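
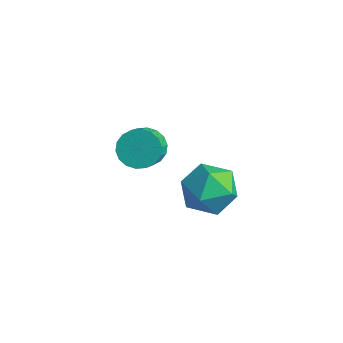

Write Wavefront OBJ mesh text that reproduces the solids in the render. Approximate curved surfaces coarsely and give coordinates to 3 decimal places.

v -3.86 0.115 0.01
v -3.246 -0.028 -0.604
v -2.646 -0.799 0.176
v -3.26 -0.655 0.79
v -3.104 0.28 -0.409
v -2.504 -0.491 0.371
v -3.111 0.556 -0.131
v -2.511 -0.215 0.649
v -3.267 0.744 0.175
v -2.667 -0.026 0.955
v -3.54 0.808 0.448
v -2.94 0.038 1.228
v -3.877 0.735 0.635
v -3.277 -0.036 1.415
v -4.21 0.539 0.697
v -3.61 -0.232 1.478
v -4.474 0.259 0.624
v -3.874 -0.512 1.404
v -4.616 -0.049 0.429
v -4.016 -0.82 1.209
v -4.609 -0.325 0.151
v -4.009 -1.096 0.931
v -4.453 -0.514 -0.155
v -3.853 -1.284 0.625
v -4.18 -0.578 -0.428
v -3.58 -1.348 0.352
v -3.843 -0.504 -0.615
v -3.243 -1.275 0.165
v -3.51 -0.308 -0.678
v -2.91 -1.079 0.103
v -0.058 0.486 0.71
v 1.114 0.373 0.551
v -0.114 -1.253 1.529
v 1.058 -1.366 1.37
v 0.638 -0.577 2.153
v 0.672 0.497 1.647
v 0.328 -1.377 0.433
v 0.362 -0.303 -0.073
v 1.352 -0.778 0.38
v 1.544 -0.284 1.443
v -0.544 -0.596 0.637
v -0.352 -0.102 1.7
f 2 1 5
f 2 5 3
f 3 5 6
f 3 6 4
f 5 1 7
f 5 7 6
f 6 7 8
f 6 8 4
f 7 1 9
f 7 9 8
f 8 9 10
f 8 10 4
f 9 1 11
f 9 11 10
f 10 11 12
f 10 12 4
f 11 1 13
f 11 13 12
f 12 13 14
f 12 14 4
f 13 1 15
f 13 15 14
f 14 15 16
f 14 16 4
f 15 1 17
f 15 17 16
f 16 17 18
f 16 18 4
f 17 1 19
f 17 19 18
f 18 19 20
f 18 20 4
f 19 1 21
f 19 21 20
f 20 21 22
f 20 22 4
f 21 1 23
f 21 23 22
f 22 23 24
f 22 24 4
f 23 1 25
f 23 25 24
f 24 25 26
f 24 26 4
f 25 1 27
f 25 27 26
f 26 27 28
f 26 28 4
f 27 1 29
f 27 29 28
f 28 29 30
f 28 30 4
f 29 1 2
f 29 2 30
f 30 2 3
f 30 3 4
f 31 42 36
f 31 36 32
f 31 32 38
f 31 38 41
f 31 41 42
f 32 36 40
f 36 42 35
f 42 41 33
f 41 38 37
f 38 32 39
f 34 40 35
f 34 35 33
f 34 33 37
f 34 37 39
f 34 39 40
f 35 40 36
f 33 35 42
f 37 33 41
f 39 37 38
f 40 39 32



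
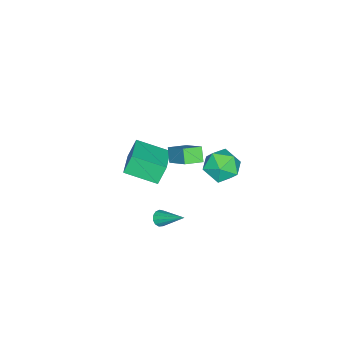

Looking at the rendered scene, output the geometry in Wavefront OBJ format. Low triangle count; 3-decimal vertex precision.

v 2.151 0.211 3.488
v 2.914 1.479 4.679
v 1.362 0.909 3.251
v 2.124 2.177 4.442
v 2.676 0.563 2.778
v 3.438 1.831 3.969
v 1.886 1.261 2.541
v 2.649 2.529 3.732
v -2.2 1.614 -0.12
v -1.455 2.473 0.258
v -1.005 1.227 -1.598
v -0.26 2.086 -1.22
v -0.392 1.082 -0.578
v -1.131 1.322 0.335
v -1.329 2.378 -1.675
v -2.068 2.618 -0.762
v -0.916 2.945 -0.703
v -0.337 2.144 -0.025
v -2.123 1.556 -1.315
v -1.544 0.755 -0.637
v 0.568 -3.048 -0.335
v 0.092 -2.747 0.87
v 0.079 -1.2 -0.989
v -0.397 -0.9 0.216
v 2.417 -2.36 0.224
v 1.941 -2.06 1.429
v 1.928 -0.513 -0.43
v 1.452 -0.212 0.775
v 1.597 -0.545 -4.06
v 1.802 -0.276 -4.481
v 1.923 1.085 -2.86
v 1.503 -0.217 -4.479
v 1.234 -0.263 -4.344
v 1.081 -0.398 -4.119
v 1.091 -0.58 -3.875
v 1.262 -0.75 -3.69
v 1.539 -0.856 -3.622
v 1.835 -0.862 -3.694
v 2.055 -0.768 -3.881
v 2.13 -0.603 -4.126
v 2.035 -0.419 -4.349
f 2 4 1
f 5 2 1
f 1 4 3
f 3 5 1
f 2 8 4
f 6 2 5
f 6 8 2
f 4 8 3
f 7 5 3
f 3 8 7
f 7 6 5
f 8 6 7
f 9 20 14
f 9 14 10
f 9 10 16
f 9 16 19
f 9 19 20
f 10 14 18
f 14 20 13
f 20 19 11
f 19 16 15
f 16 10 17
f 12 18 13
f 12 13 11
f 12 11 15
f 12 15 17
f 12 17 18
f 13 18 14
f 11 13 20
f 15 11 19
f 17 15 16
f 18 17 10
f 22 24 21
f 25 22 21
f 21 24 23
f 23 25 21
f 22 28 24
f 26 22 25
f 26 28 22
f 24 28 23
f 27 25 23
f 23 28 27
f 27 26 25
f 28 26 27
f 30 29 32
f 30 32 31
f 32 29 33
f 32 33 31
f 33 29 34
f 33 34 31
f 34 29 35
f 34 35 31
f 35 29 36
f 35 36 31
f 36 29 37
f 36 37 31
f 37 29 38
f 37 38 31
f 38 29 39
f 38 39 31
f 39 29 40
f 39 40 31
f 40 29 41
f 40 41 31
f 41 29 30
f 41 30 31



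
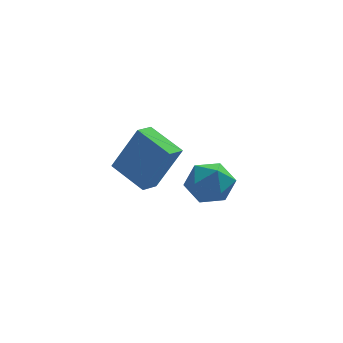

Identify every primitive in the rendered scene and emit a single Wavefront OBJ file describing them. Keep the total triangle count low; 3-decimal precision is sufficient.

v -3.248 -2.497 0.49
v -2.276 -2.588 2.438
v -2.701 -1.895 0.244
v -1.728 -1.986 2.193
v -2.192 -3.694 -0.093
v -1.219 -3.785 1.856
v -1.644 -3.092 -0.338
v -0.672 -3.183 1.61
v 0.535 1.784 -3.046
v 1.327 1.442 -2.341
v 0.353 0.098 -3.659
v 1.145 -0.244 -2.954
v 0.156 0.089 -2.562
v 0.269 1.131 -2.183
v 1.411 0.409 -3.817
v 1.524 1.451 -3.438
v 1.869 0.592 -2.817
v 1.093 0.394 -2.042
v 0.587 1.146 -3.958
v -0.189 0.948 -3.183
f 2 4 1
f 5 2 1
f 1 4 3
f 3 5 1
f 2 8 4
f 6 2 5
f 6 8 2
f 4 8 3
f 7 5 3
f 3 8 7
f 7 6 5
f 8 6 7
f 9 20 14
f 9 14 10
f 9 10 16
f 9 16 19
f 9 19 20
f 10 14 18
f 14 20 13
f 20 19 11
f 19 16 15
f 16 10 17
f 12 18 13
f 12 13 11
f 12 11 15
f 12 15 17
f 12 17 18
f 13 18 14
f 11 13 20
f 15 11 19
f 17 15 16
f 18 17 10



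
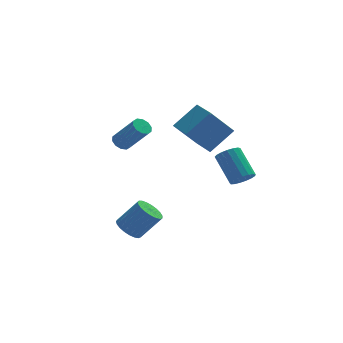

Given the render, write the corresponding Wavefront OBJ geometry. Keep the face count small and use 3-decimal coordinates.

v -3.414 2.392 1.251
v -2.895 2.583 1.017
v -1.908 1.759 2.535
v -2.426 1.568 2.769
v -3.023 2.848 1.244
v -2.035 2.023 2.762
v -3.3 2.938 1.473
v -2.312 2.113 2.991
v -3.621 2.82 1.618
v -2.633 1.995 3.136
v -3.862 2.538 1.622
v -2.874 1.714 3.14
v -3.932 2.201 1.485
v -2.945 1.377 3.003
v -3.805 1.937 1.258
v -2.817 1.112 2.776
v -3.528 1.847 1.029
v -2.54 1.022 2.547
v -3.207 1.965 0.884
v -2.219 1.14 2.402
v -2.966 2.246 0.88
v -1.978 1.422 2.398
v 0.02 2.098 1.629
v 1.424 2.565 2.868
v -0.403 3.618 1.535
v 1.001 4.085 2.774
v 1.379 2.375 -0.014
v 2.783 2.842 1.225
v 0.956 3.895 -0.108
v 2.36 4.362 1.131
v 1.77 -3.627 1.229
v 2.066 -3.131 0.815
v 1.566 -1.797 2.058
v 1.27 -2.293 2.471
v 1.745 -3.148 0.705
v 1.245 -1.815 1.948
v 1.43 -3.275 0.714
v 0.93 -1.941 1.957
v 1.192 -3.482 0.841
v 0.693 -2.149 2.084
v 1.087 -3.723 1.057
v 0.588 -2.389 2.3
v 1.139 -3.941 1.312
v 0.639 -2.608 2.555
v 1.335 -4.088 1.548
v 0.835 -2.754 2.791
v 1.63 -4.129 1.711
v 1.131 -2.795 2.954
v 1.958 -4.054 1.763
v 1.458 -2.721 3.006
v 2.242 -3.882 1.693
v 1.743 -2.549 2.936
v 2.418 -3.652 1.516
v 1.919 -2.318 2.759
v 2.446 -3.415 1.273
v 1.947 -2.082 2.516
v 2.319 -3.227 1.021
v 1.819 -1.894 2.264
v -4.05 -3.49 -1.824
v -3.474 -3.17 -2.294
v -2.373 -3.23 -0.987
v -2.95 -3.55 -0.516
v -3.617 -2.895 -2.162
v -2.516 -2.955 -0.854
v -3.834 -2.724 -1.971
v -2.734 -2.783 -0.663
v -4.089 -2.684 -1.754
v -2.989 -2.744 -0.447
v -4.338 -2.784 -1.55
v -3.237 -2.844 -0.242
v -4.536 -3.006 -1.393
v -3.436 -3.066 -0.085
v -4.651 -3.312 -1.31
v -3.55 -3.372 -0.003
v -4.662 -3.649 -1.316
v -3.561 -3.708 -0.009
v -4.567 -3.958 -1.41
v -3.466 -4.017 -0.103
v -4.382 -4.186 -1.576
v -3.282 -4.246 -0.268
v -4.141 -4.294 -1.784
v -3.04 -4.354 -0.477
v -3.883 -4.263 -1.999
v -2.783 -4.323 -0.692
v -3.655 -4.099 -2.184
v -2.554 -4.158 -0.877
v -3.495 -3.829 -2.307
v -2.394 -3.888 -0.999
v -3.431 -3.5 -2.346
v -2.33 -3.56 -1.038
f 2 1 5
f 2 5 3
f 3 5 6
f 3 6 4
f 5 1 7
f 5 7 6
f 6 7 8
f 6 8 4
f 7 1 9
f 7 9 8
f 8 9 10
f 8 10 4
f 9 1 11
f 9 11 10
f 10 11 12
f 10 12 4
f 11 1 13
f 11 13 12
f 12 13 14
f 12 14 4
f 13 1 15
f 13 15 14
f 14 15 16
f 14 16 4
f 15 1 17
f 15 17 16
f 16 17 18
f 16 18 4
f 17 1 19
f 17 19 18
f 18 19 20
f 18 20 4
f 19 1 21
f 19 21 20
f 20 21 22
f 20 22 4
f 21 1 2
f 21 2 22
f 22 2 3
f 22 3 4
f 24 26 23
f 27 24 23
f 23 26 25
f 25 27 23
f 24 30 26
f 28 24 27
f 28 30 24
f 26 30 25
f 29 27 25
f 25 30 29
f 29 28 27
f 30 28 29
f 32 31 35
f 32 35 33
f 33 35 36
f 33 36 34
f 35 31 37
f 35 37 36
f 36 37 38
f 36 38 34
f 37 31 39
f 37 39 38
f 38 39 40
f 38 40 34
f 39 31 41
f 39 41 40
f 40 41 42
f 40 42 34
f 41 31 43
f 41 43 42
f 42 43 44
f 42 44 34
f 43 31 45
f 43 45 44
f 44 45 46
f 44 46 34
f 45 31 47
f 45 47 46
f 46 47 48
f 46 48 34
f 47 31 49
f 47 49 48
f 48 49 50
f 48 50 34
f 49 31 51
f 49 51 50
f 50 51 52
f 50 52 34
f 51 31 53
f 51 53 52
f 52 53 54
f 52 54 34
f 53 31 55
f 53 55 54
f 54 55 56
f 54 56 34
f 55 31 57
f 55 57 56
f 56 57 58
f 56 58 34
f 57 31 32
f 57 32 58
f 58 32 33
f 58 33 34
f 60 59 63
f 60 63 61
f 61 63 64
f 61 64 62
f 63 59 65
f 63 65 64
f 64 65 66
f 64 66 62
f 65 59 67
f 65 67 66
f 66 67 68
f 66 68 62
f 67 59 69
f 67 69 68
f 68 69 70
f 68 70 62
f 69 59 71
f 69 71 70
f 70 71 72
f 70 72 62
f 71 59 73
f 71 73 72
f 72 73 74
f 72 74 62
f 73 59 75
f 73 75 74
f 74 75 76
f 74 76 62
f 75 59 77
f 75 77 76
f 76 77 78
f 76 78 62
f 77 59 79
f 77 79 78
f 78 79 80
f 78 80 62
f 79 59 81
f 79 81 80
f 80 81 82
f 80 82 62
f 81 59 83
f 81 83 82
f 82 83 84
f 82 84 62
f 83 59 85
f 83 85 84
f 84 85 86
f 84 86 62
f 85 59 87
f 85 87 86
f 86 87 88
f 86 88 62
f 87 59 89
f 87 89 88
f 88 89 90
f 88 90 62
f 89 59 60
f 89 60 90
f 90 60 61
f 90 61 62



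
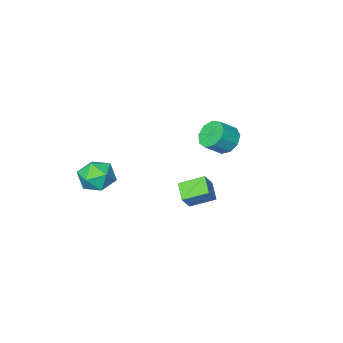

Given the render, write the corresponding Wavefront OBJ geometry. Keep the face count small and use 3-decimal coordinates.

v -4.081 -0.558 1.633
v -3.519 -0.903 0.881
v -2.478 -1.027 1.715
v -3.039 -0.682 2.467
v -3.467 -0.222 0.918
v -2.426 -0.346 1.752
v -3.703 0.302 1.289
v -2.662 0.178 2.124
v -4.115 0.423 1.822
v -3.074 0.299 2.656
v -4.511 0.086 2.265
v -3.47 -0.038 3.1
v -4.706 -0.553 2.413
v -3.665 -0.677 3.248
v -4.608 -1.194 2.196
v -3.567 -1.318 3.03
v -4.263 -1.538 1.715
v -3.222 -1.662 2.55
v -3.833 -1.423 1.196
v -2.792 -1.547 2.03
v -1.037 2.432 0.905
v -0.364 2.698 1.85
v -0.62 3.455 0.32
v 0.054 3.72 1.265
v 0.146 1.6 0.295
v 0.82 1.865 1.24
v 0.564 2.622 -0.29
v 1.237 2.888 0.655
v 3.834 -1.21 0.003
v 4.544 -1.709 0.83
v 2.556 -2.651 0.23
v 3.266 -3.15 1.057
v 2.705 -2.118 1.293
v 3.495 -1.227 1.153
v 3.605 -3.133 -0.093
v 4.395 -2.242 -0.233
v 4.402 -2.898 0.77
v 3.846 -2.27 1.627
v 3.254 -2.09 -0.567
v 2.698 -1.462 0.29
f 2 1 5
f 2 5 3
f 3 5 6
f 3 6 4
f 5 1 7
f 5 7 6
f 6 7 8
f 6 8 4
f 7 1 9
f 7 9 8
f 8 9 10
f 8 10 4
f 9 1 11
f 9 11 10
f 10 11 12
f 10 12 4
f 11 1 13
f 11 13 12
f 12 13 14
f 12 14 4
f 13 1 15
f 13 15 14
f 14 15 16
f 14 16 4
f 15 1 17
f 15 17 16
f 16 17 18
f 16 18 4
f 17 1 19
f 17 19 18
f 18 19 20
f 18 20 4
f 19 1 2
f 19 2 20
f 20 2 3
f 20 3 4
f 22 24 21
f 25 22 21
f 21 24 23
f 23 25 21
f 22 28 24
f 26 22 25
f 26 28 22
f 24 28 23
f 27 25 23
f 23 28 27
f 27 26 25
f 28 26 27
f 29 40 34
f 29 34 30
f 29 30 36
f 29 36 39
f 29 39 40
f 30 34 38
f 34 40 33
f 40 39 31
f 39 36 35
f 36 30 37
f 32 38 33
f 32 33 31
f 32 31 35
f 32 35 37
f 32 37 38
f 33 38 34
f 31 33 40
f 35 31 39
f 37 35 36
f 38 37 30



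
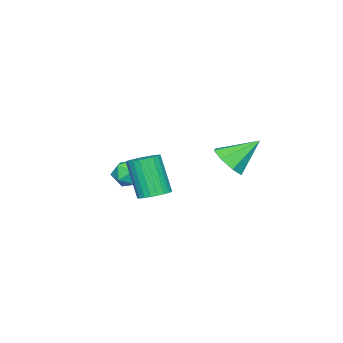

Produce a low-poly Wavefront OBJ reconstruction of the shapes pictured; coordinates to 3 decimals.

v 0.885 -3.337 1.061
v 1.301 -2.618 1.077
v 2.039 -4.002 0.883
v 2.455 -3.283 0.899
v 2.098 -3.571 1.591
v 1.384 -3.16 1.701
v 1.956 -3.46 0.259
v 1.242 -3.049 0.369
v 1.963 -2.694 0.581
v 2.05 -2.763 1.404
v 1.29 -3.857 0.556
v 1.377 -3.926 1.379
v 2.86 -1.13 0.77
v 3.619 -1.136 0.898
v 3.299 -1.936 2.758
v 2.54 -1.93 2.63
v 3.544 -0.865 1.002
v 3.224 -1.664 2.862
v 3.365 -0.633 1.07
v 3.045 -1.433 2.931
v 3.11 -0.478 1.093
v 2.79 -1.277 2.954
v 2.816 -0.421 1.067
v 2.496 -1.221 2.927
v 2.528 -0.473 0.995
v 2.208 -1.272 2.856
v 2.292 -0.625 0.889
v 1.972 -1.424 2.75
v 2.142 -0.853 0.765
v 1.822 -1.653 2.626
v 2.101 -1.124 0.642
v 1.781 -1.924 2.502
v 2.176 -1.396 0.538
v 1.856 -2.195 2.398
v 2.355 -1.627 0.469
v 2.035 -2.427 2.33
v 2.61 -1.783 0.446
v 2.29 -2.582 2.307
v 2.904 -1.839 0.473
v 2.584 -2.639 2.333
v 3.192 -1.788 0.544
v 2.872 -2.587 2.405
v 3.428 -1.636 0.65
v 3.108 -2.435 2.511
v 3.578 -1.407 0.774
v 3.258 -2.207 2.635
v 2.228 2.136 3.356
v 2.634 1.68 4.058
v 1.352 3.124 4.504
v 3.007 2.251 3.851
v 2.923 2.754 3.354
v 2.432 2.894 2.858
v 1.821 2.591 2.654
v 1.449 2.021 2.861
v 1.533 1.518 3.358
v 2.024 1.377 3.853
f 1 12 6
f 1 6 2
f 1 2 8
f 1 8 11
f 1 11 12
f 2 6 10
f 6 12 5
f 12 11 3
f 11 8 7
f 8 2 9
f 4 10 5
f 4 5 3
f 4 3 7
f 4 7 9
f 4 9 10
f 5 10 6
f 3 5 12
f 7 3 11
f 9 7 8
f 10 9 2
f 14 13 17
f 14 17 15
f 15 17 18
f 15 18 16
f 17 13 19
f 17 19 18
f 18 19 20
f 18 20 16
f 19 13 21
f 19 21 20
f 20 21 22
f 20 22 16
f 21 13 23
f 21 23 22
f 22 23 24
f 22 24 16
f 23 13 25
f 23 25 24
f 24 25 26
f 24 26 16
f 25 13 27
f 25 27 26
f 26 27 28
f 26 28 16
f 27 13 29
f 27 29 28
f 28 29 30
f 28 30 16
f 29 13 31
f 29 31 30
f 30 31 32
f 30 32 16
f 31 13 33
f 31 33 32
f 32 33 34
f 32 34 16
f 33 13 35
f 33 35 34
f 34 35 36
f 34 36 16
f 35 13 37
f 35 37 36
f 36 37 38
f 36 38 16
f 37 13 39
f 37 39 38
f 38 39 40
f 38 40 16
f 39 13 41
f 39 41 40
f 40 41 42
f 40 42 16
f 41 13 43
f 41 43 42
f 42 43 44
f 42 44 16
f 43 13 45
f 43 45 44
f 44 45 46
f 44 46 16
f 45 13 14
f 45 14 46
f 46 14 15
f 46 15 16
f 48 47 50
f 48 50 49
f 50 47 51
f 50 51 49
f 51 47 52
f 51 52 49
f 52 47 53
f 52 53 49
f 53 47 54
f 53 54 49
f 54 47 55
f 54 55 49
f 55 47 56
f 55 56 49
f 56 47 48
f 56 48 49



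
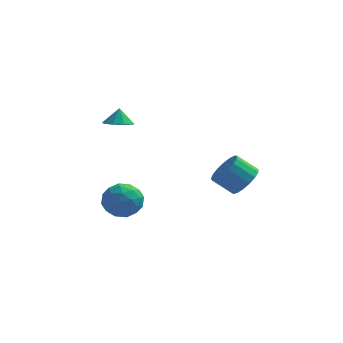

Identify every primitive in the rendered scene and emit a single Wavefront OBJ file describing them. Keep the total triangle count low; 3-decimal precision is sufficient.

v -3.871 -0.429 -3.057
v -2.739 0.029 -2.904
v -3.101 -2.249 -3.296
v -1.969 -1.791 -3.143
v -2.751 -1.83 -2.193
v -3.227 -0.705 -2.046
v -2.613 -1.515 -4.154
v -3.089 -0.39 -4.007
v -1.962 -0.642 -3.582
v -2.047 -0.837 -2.37
v -3.793 -1.383 -3.83
v -3.878 -1.578 -2.618
v -3.373 -0.04 -2.96
v -2.467 -2.18 -3.24
v -2.927 -2.203 -2.682
v -2.262 -1.933 -2.592
v -3.659 -0.472 -2.456
v -2.994 -0.202 -2.365
v -3.001 -1.295 -1.948
v -2.846 -2.018 -3.835
v -2.181 -1.748 -3.744
v -3.578 -0.287 -3.608
v -2.913 -0.017 -3.518
v -2.839 -0.925 -4.252
v -2.251 -0.165 -3.268
v -1.798 -1.235 -3.408
v -2.177 -1.073 -4.003
v -2.456 -0.412 -3.916
v -2.301 -0.28 -2.556
v -1.848 -1.349 -2.696
v -2.308 -1.372 -2.138
v -2.588 -0.711 -2.051
v -1.844 -0.674 -2.954
v -3.992 -0.871 -3.504
v -3.539 -1.94 -3.644
v -3.252 -1.509 -4.149
v -3.532 -0.848 -4.062
v -4.042 -0.985 -2.792
v -3.589 -2.055 -2.932
v -3.384 -1.808 -2.284
v -3.663 -1.147 -2.197
v -3.996 -1.546 -3.246
v 3.491 0.338 -1.754
v 4.125 0.723 -0.969
v 2.984 0.626 -0
v 2.349 0.242 -0.786
v 3.913 1.147 -1.176
v 2.772 1.05 -0.207
v 3.605 1.385 -1.515
v 2.464 1.289 -0.546
v 3.27 1.384 -1.909
v 2.129 1.287 -0.941
v 2.986 1.144 -2.268
v 1.845 1.047 -1.299
v 2.818 0.718 -2.509
v 1.677 0.622 -1.54
v 2.803 0.206 -2.577
v 1.662 0.109 -1.608
v 2.946 -0.276 -2.457
v 1.805 -0.373 -1.488
v 3.214 -0.617 -2.175
v 2.073 -0.714 -1.207
v 3.545 -0.739 -1.798
v 2.404 -0.836 -0.829
v 3.864 -0.615 -1.41
v 2.723 -0.712 -0.441
v 4.097 -0.272 -1.101
v 2.956 -0.369 -0.133
v 4.191 0.211 -0.942
v 3.05 0.114 0.027
v -3.957 2.57 0.977
v -3.093 2.333 1.061
v -3.963 2.91 2.003
v -3.133 2.916 0.868
v -3.559 3.338 0.726
v -4.171 3.4 0.702
v -4.683 3.074 0.806
v -4.855 2.513 0.991
v -4.607 1.978 1.169
v -4.055 1.721 1.258
v -3.457 1.861 1.215
f 1 38 17
f 38 12 41
f 17 41 6
f 38 41 17
f 1 17 13
f 17 6 18
f 13 18 2
f 17 18 13
f 1 13 22
f 13 2 23
f 22 23 8
f 13 23 22
f 1 22 34
f 22 8 37
f 34 37 11
f 22 37 34
f 1 34 38
f 34 11 42
f 38 42 12
f 34 42 38
f 2 18 29
f 18 6 32
f 29 32 10
f 18 32 29
f 6 41 19
f 41 12 40
f 19 40 5
f 41 40 19
f 12 42 39
f 42 11 35
f 39 35 3
f 42 35 39
f 11 37 36
f 37 8 24
f 36 24 7
f 37 24 36
f 8 23 28
f 23 2 25
f 28 25 9
f 23 25 28
f 4 30 16
f 30 10 31
f 16 31 5
f 30 31 16
f 4 16 14
f 16 5 15
f 14 15 3
f 16 15 14
f 4 14 21
f 14 3 20
f 21 20 7
f 14 20 21
f 4 21 26
f 21 7 27
f 26 27 9
f 21 27 26
f 4 26 30
f 26 9 33
f 30 33 10
f 26 33 30
f 5 31 19
f 31 10 32
f 19 32 6
f 31 32 19
f 3 15 39
f 15 5 40
f 39 40 12
f 15 40 39
f 7 20 36
f 20 3 35
f 36 35 11
f 20 35 36
f 9 27 28
f 27 7 24
f 28 24 8
f 27 24 28
f 10 33 29
f 33 9 25
f 29 25 2
f 33 25 29
f 44 43 47
f 44 47 45
f 45 47 48
f 45 48 46
f 47 43 49
f 47 49 48
f 48 49 50
f 48 50 46
f 49 43 51
f 49 51 50
f 50 51 52
f 50 52 46
f 51 43 53
f 51 53 52
f 52 53 54
f 52 54 46
f 53 43 55
f 53 55 54
f 54 55 56
f 54 56 46
f 55 43 57
f 55 57 56
f 56 57 58
f 56 58 46
f 57 43 59
f 57 59 58
f 58 59 60
f 58 60 46
f 59 43 61
f 59 61 60
f 60 61 62
f 60 62 46
f 61 43 63
f 61 63 62
f 62 63 64
f 62 64 46
f 63 43 65
f 63 65 64
f 64 65 66
f 64 66 46
f 65 43 67
f 65 67 66
f 66 67 68
f 66 68 46
f 67 43 69
f 67 69 68
f 68 69 70
f 68 70 46
f 69 43 44
f 69 44 70
f 70 44 45
f 70 45 46
f 72 71 74
f 72 74 73
f 74 71 75
f 74 75 73
f 75 71 76
f 75 76 73
f 76 71 77
f 76 77 73
f 77 71 78
f 77 78 73
f 78 71 79
f 78 79 73
f 79 71 80
f 79 80 73
f 80 71 81
f 80 81 73
f 81 71 72
f 81 72 73



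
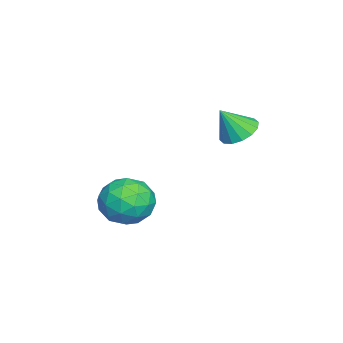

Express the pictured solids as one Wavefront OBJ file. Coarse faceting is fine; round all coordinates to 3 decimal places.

v -1.347 3.418 1.636
v -0.515 3.686 1.535
v -0.973 2.722 2.864
v -0.715 4.013 1.781
v -1.084 4.181 1.989
v -1.523 4.144 2.102
v -1.916 3.913 2.091
v -2.156 3.55 1.958
v -2.179 3.151 1.738
v -1.98 2.824 1.492
v -1.611 2.656 1.284
v -1.171 2.693 1.171
v -0.778 2.924 1.182
v -0.538 3.287 1.315
v -0.99 0.229 -2.453
v -0.405 -0.382 -3.36
v -1.555 -1.518 -1.64
v -0.97 -2.129 -2.547
v -0.316 -1.505 -1.698
v 0.033 -0.425 -2.2
v -1.993 -1.475 -2.8
v -1.644 -0.395 -3.302
v -1.025 -1.435 -3.575
v 0.012 -1.454 -2.893
v -1.972 -0.446 -2.107
v -0.935 -0.465 -1.425
v -0.648 0.077 -2.978
v -1.312 -1.977 -2.022
v -0.928 -1.61 -1.523
v -0.584 -1.969 -2.056
v -0.39 0.052 -2.296
v -0.046 -0.308 -2.829
v 0.006 -0.968 -1.852
v -1.914 -1.592 -2.171
v -1.57 -1.952 -2.704
v -1.376 0.069 -2.944
v -1.032 -0.29 -3.477
v -1.966 -0.932 -3.148
v -0.668 -0.902 -3.637
v -1 -1.928 -3.159
v -1.602 -1.544 -3.308
v -1.397 -0.909 -3.603
v -0.059 -0.912 -3.236
v -0.391 -1.939 -2.759
v -0.007 -1.572 -2.259
v 0.199 -0.938 -2.555
v -0.423 -1.531 -3.363
v -1.569 0.039 -2.241
v -1.901 -0.988 -1.764
v -2.159 -0.962 -2.445
v -1.953 -0.328 -2.741
v -0.96 0.028 -1.841
v -1.292 -0.998 -1.363
v -0.563 -0.991 -1.397
v -0.358 -0.356 -1.692
v -1.537 -0.369 -1.637
f 2 1 4
f 2 4 3
f 4 1 5
f 4 5 3
f 5 1 6
f 5 6 3
f 6 1 7
f 6 7 3
f 7 1 8
f 7 8 3
f 8 1 9
f 8 9 3
f 9 1 10
f 9 10 3
f 10 1 11
f 10 11 3
f 11 1 12
f 11 12 3
f 12 1 13
f 12 13 3
f 13 1 14
f 13 14 3
f 14 1 2
f 14 2 3
f 15 52 31
f 52 26 55
f 31 55 20
f 52 55 31
f 15 31 27
f 31 20 32
f 27 32 16
f 31 32 27
f 15 27 36
f 27 16 37
f 36 37 22
f 27 37 36
f 15 36 48
f 36 22 51
f 48 51 25
f 36 51 48
f 15 48 52
f 48 25 56
f 52 56 26
f 48 56 52
f 16 32 43
f 32 20 46
f 43 46 24
f 32 46 43
f 20 55 33
f 55 26 54
f 33 54 19
f 55 54 33
f 26 56 53
f 56 25 49
f 53 49 17
f 56 49 53
f 25 51 50
f 51 22 38
f 50 38 21
f 51 38 50
f 22 37 42
f 37 16 39
f 42 39 23
f 37 39 42
f 18 44 30
f 44 24 45
f 30 45 19
f 44 45 30
f 18 30 28
f 30 19 29
f 28 29 17
f 30 29 28
f 18 28 35
f 28 17 34
f 35 34 21
f 28 34 35
f 18 35 40
f 35 21 41
f 40 41 23
f 35 41 40
f 18 40 44
f 40 23 47
f 44 47 24
f 40 47 44
f 19 45 33
f 45 24 46
f 33 46 20
f 45 46 33
f 17 29 53
f 29 19 54
f 53 54 26
f 29 54 53
f 21 34 50
f 34 17 49
f 50 49 25
f 34 49 50
f 23 41 42
f 41 21 38
f 42 38 22
f 41 38 42
f 24 47 43
f 47 23 39
f 43 39 16
f 47 39 43



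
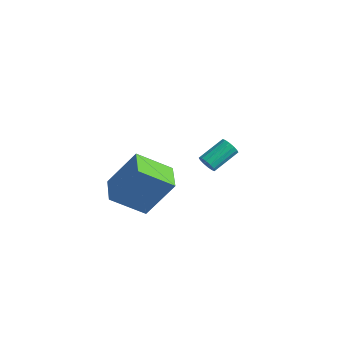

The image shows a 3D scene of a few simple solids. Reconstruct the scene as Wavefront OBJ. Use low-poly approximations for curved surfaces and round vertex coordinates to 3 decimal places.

v -2.58 2.287 2.798
v -2.261 2.428 2.426
v -2.081 3.715 3.07
v -2.4 3.573 3.442
v -2.5 2.503 2.343
v -2.32 3.79 2.987
v -2.761 2.52 2.382
v -2.581 3.807 3.026
v -2.973 2.474 2.532
v -2.793 3.761 3.176
v -3.08 2.379 2.754
v -2.9 3.665 3.398
v -3.053 2.258 2.987
v -2.873 3.545 3.631
v -2.899 2.145 3.17
v -2.719 3.432 3.814
v -2.66 2.07 3.253
v -2.48 3.357 3.897
v -2.399 2.053 3.214
v -2.219 3.34 3.858
v -2.187 2.099 3.064
v -2.007 3.386 3.708
v -2.08 2.195 2.842
v -1.9 3.481 3.486
v -2.107 2.315 2.609
v -1.927 3.602 3.253
v -3.869 -2.491 3.554
v -3.02 -1.589 5.347
v -2.888 -1.284 2.481
v -2.038 -0.381 4.275
v -2.782 -3.419 3.505
v -1.932 -2.516 5.299
v -1.8 -2.211 2.433
v -0.951 -1.309 4.226
f 2 1 5
f 2 5 3
f 3 5 6
f 3 6 4
f 5 1 7
f 5 7 6
f 6 7 8
f 6 8 4
f 7 1 9
f 7 9 8
f 8 9 10
f 8 10 4
f 9 1 11
f 9 11 10
f 10 11 12
f 10 12 4
f 11 1 13
f 11 13 12
f 12 13 14
f 12 14 4
f 13 1 15
f 13 15 14
f 14 15 16
f 14 16 4
f 15 1 17
f 15 17 16
f 16 17 18
f 16 18 4
f 17 1 19
f 17 19 18
f 18 19 20
f 18 20 4
f 19 1 21
f 19 21 20
f 20 21 22
f 20 22 4
f 21 1 23
f 21 23 22
f 22 23 24
f 22 24 4
f 23 1 25
f 23 25 24
f 24 25 26
f 24 26 4
f 25 1 2
f 25 2 26
f 26 2 3
f 26 3 4
f 28 30 27
f 31 28 27
f 27 30 29
f 29 31 27
f 28 34 30
f 32 28 31
f 32 34 28
f 30 34 29
f 33 31 29
f 29 34 33
f 33 32 31
f 34 32 33



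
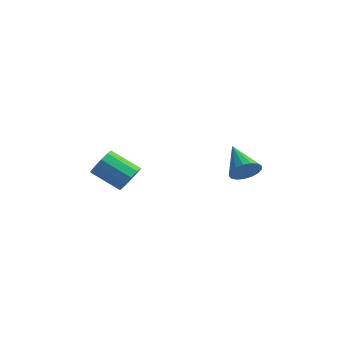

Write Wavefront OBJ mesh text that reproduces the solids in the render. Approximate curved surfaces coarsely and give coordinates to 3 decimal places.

v -0.278 -3.36 1.337
v 0.018 -2.912 2.021
v -1.485 -3.392 2.987
v -1.782 -3.84 2.303
v -0.28 -2.58 1.722
v -1.783 -3.059 2.688
v -0.578 -2.546 1.275
v -2.081 -3.025 2.241
v -0.761 -2.823 0.852
v -2.264 -3.302 1.818
v -0.76 -3.305 0.615
v -2.263 -3.784 1.58
v -0.575 -3.808 0.653
v -2.078 -4.288 1.619
v -0.277 -4.141 0.952
v -1.78 -4.62 1.918
v 0.021 -4.175 1.399
v -1.482 -4.654 2.365
v 0.204 -3.898 1.822
v -1.299 -4.377 2.788
v 0.203 -3.416 2.06
v -1.3 -3.895 3.025
v 2.231 2.886 0.139
v 2.667 2.744 0.925
v 0.689 3.814 1.161
v 2.813 3.132 0.793
v 2.826 3.464 0.512
v 2.703 3.664 0.145
v 2.472 3.685 -0.224
v 2.185 3.523 -0.509
v 1.909 3.215 -0.646
v 1.707 2.832 -0.603
v 1.624 2.461 -0.39
v 1.681 2.187 -0.056
v 1.864 2.074 0.323
v 2.131 2.146 0.659
v 2.42 2.388 0.877
f 2 1 5
f 2 5 3
f 3 5 6
f 3 6 4
f 5 1 7
f 5 7 6
f 6 7 8
f 6 8 4
f 7 1 9
f 7 9 8
f 8 9 10
f 8 10 4
f 9 1 11
f 9 11 10
f 10 11 12
f 10 12 4
f 11 1 13
f 11 13 12
f 12 13 14
f 12 14 4
f 13 1 15
f 13 15 14
f 14 15 16
f 14 16 4
f 15 1 17
f 15 17 16
f 16 17 18
f 16 18 4
f 17 1 19
f 17 19 18
f 18 19 20
f 18 20 4
f 19 1 21
f 19 21 20
f 20 21 22
f 20 22 4
f 21 1 2
f 21 2 22
f 22 2 3
f 22 3 4
f 24 23 26
f 24 26 25
f 26 23 27
f 26 27 25
f 27 23 28
f 27 28 25
f 28 23 29
f 28 29 25
f 29 23 30
f 29 30 25
f 30 23 31
f 30 31 25
f 31 23 32
f 31 32 25
f 32 23 33
f 32 33 25
f 33 23 34
f 33 34 25
f 34 23 35
f 34 35 25
f 35 23 36
f 35 36 25
f 36 23 37
f 36 37 25
f 37 23 24
f 37 24 25



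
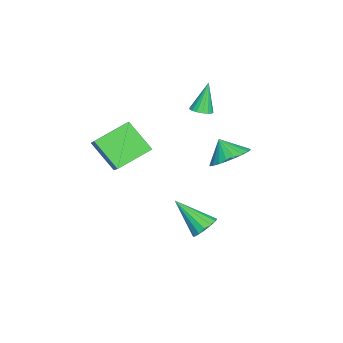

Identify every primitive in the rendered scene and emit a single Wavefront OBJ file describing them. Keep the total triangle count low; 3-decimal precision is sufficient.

v 3.243 3.146 2.659
v 4.18 3.17 3.086
v 2.857 2.554 3.541
v 4.016 3.504 3.238
v 3.734 3.783 3.302
v 3.378 3.966 3.268
v 3 4.023 3.142
v 2.66 3.947 2.942
v 2.409 3.749 2.699
v 2.284 3.459 2.45
v 2.306 3.122 2.233
v 2.47 2.788 2.08
v 2.752 2.509 2.016
v 3.108 2.327 2.05
v 3.486 2.269 2.176
v 3.826 2.345 2.376
v 4.077 2.543 2.619
v 4.202 2.833 2.869
v -1.472 0.899 2.314
v -0.948 0.797 2.54
v -2.108 1.121 3.886
v -0.951 1.071 2.501
v -1.073 1.307 2.418
v -1.286 1.449 2.312
v -1.543 1.465 2.206
v -1.783 1.351 2.125
v -1.951 1.134 2.087
v -2.011 0.863 2.101
v -1.946 0.601 2.164
v -1.773 0.406 2.262
v -1.532 0.325 2.371
v -1.276 0.375 2.467
v -1.066 0.545 2.528
v 2.056 -3.551 1.815
v 0.949 -2.214 2.564
v 2.658 -2.344 0.549
v 1.551 -1.007 1.298
v 3.689 -2.953 3.162
v 2.582 -1.616 3.911
v 4.291 -1.746 1.896
v 3.184 -0.409 2.645
v 2.108 1.829 -3.296
v 2.478 1.341 -3.728
v 1.632 0.291 -1.964
v 2.744 1.475 -3.478
v 2.838 1.704 -3.179
v 2.737 1.967 -2.912
v 2.468 2.193 -2.747
v 2.102 2.321 -2.73
v 1.738 2.318 -2.864
v 1.473 2.184 -3.114
v 1.378 1.955 -3.412
v 1.479 1.692 -3.68
v 1.748 1.466 -3.844
v 2.114 1.338 -3.862
f 2 1 4
f 2 4 3
f 4 1 5
f 4 5 3
f 5 1 6
f 5 6 3
f 6 1 7
f 6 7 3
f 7 1 8
f 7 8 3
f 8 1 9
f 8 9 3
f 9 1 10
f 9 10 3
f 10 1 11
f 10 11 3
f 11 1 12
f 11 12 3
f 12 1 13
f 12 13 3
f 13 1 14
f 13 14 3
f 14 1 15
f 14 15 3
f 15 1 16
f 15 16 3
f 16 1 17
f 16 17 3
f 17 1 18
f 17 18 3
f 18 1 2
f 18 2 3
f 20 19 22
f 20 22 21
f 22 19 23
f 22 23 21
f 23 19 24
f 23 24 21
f 24 19 25
f 24 25 21
f 25 19 26
f 25 26 21
f 26 19 27
f 26 27 21
f 27 19 28
f 27 28 21
f 28 19 29
f 28 29 21
f 29 19 30
f 29 30 21
f 30 19 31
f 30 31 21
f 31 19 32
f 31 32 21
f 32 19 33
f 32 33 21
f 33 19 20
f 33 20 21
f 35 37 34
f 38 35 34
f 34 37 36
f 36 38 34
f 35 41 37
f 39 35 38
f 39 41 35
f 37 41 36
f 40 38 36
f 36 41 40
f 40 39 38
f 41 39 40
f 43 42 45
f 43 45 44
f 45 42 46
f 45 46 44
f 46 42 47
f 46 47 44
f 47 42 48
f 47 48 44
f 48 42 49
f 48 49 44
f 49 42 50
f 49 50 44
f 50 42 51
f 50 51 44
f 51 42 52
f 51 52 44
f 52 42 53
f 52 53 44
f 53 42 54
f 53 54 44
f 54 42 55
f 54 55 44
f 55 42 43
f 55 43 44



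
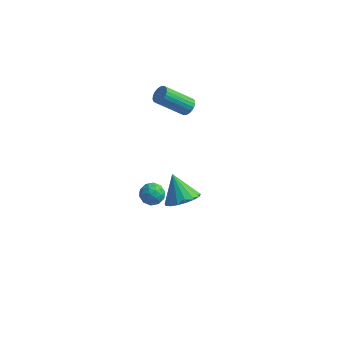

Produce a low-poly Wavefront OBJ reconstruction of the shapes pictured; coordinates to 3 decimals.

v 0.039 4.191 1.418
v 0.33 4.389 1.827
v -0.888 3.646 3.052
v -1.179 3.449 2.642
v 0.187 4.557 1.787
v -1.031 3.814 3.011
v 0.018 4.662 1.682
v -1.2 3.919 2.907
v -0.147 4.685 1.532
v -1.365 3.943 2.756
v -0.28 4.623 1.362
v -1.498 3.881 2.586
v -0.358 4.487 1.202
v -1.576 3.744 2.426
v -0.367 4.299 1.079
v -1.585 3.557 2.303
v -0.306 4.093 1.014
v -1.524 3.35 2.239
v -0.185 3.903 1.02
v -1.404 3.161 2.244
v -0.026 3.764 1.094
v -1.244 3.022 2.318
v 0.145 3.698 1.224
v -1.073 2.956 2.449
v 0.298 3.718 1.388
v -0.921 2.976 2.612
v 0.405 3.819 1.557
v -0.813 3.077 2.781
v 0.45 3.985 1.702
v -0.769 3.243 2.926
v 0.423 4.187 1.797
v -0.795 3.444 3.022
v 2.646 -2.682 1.374
v 3.083 -3.268 1.898
v 1.894 -2.158 2.586
v 3.334 -2.919 1.903
v 3.428 -2.515 1.787
v 3.343 -2.149 1.576
v 3.098 -1.905 1.319
v 2.75 -1.839 1.074
v 2.378 -1.966 0.898
v 2.067 -2.257 0.831
v 1.889 -2.646 0.888
v 1.885 -3.042 1.057
v 2.055 -3.356 1.298
v 2.361 -3.515 1.556
v 2.732 -3.484 1.773
v -0.135 0.783 -1.987
v 0.253 0.289 -1.692
v -0.613 0.011 -2.648
v -0.225 -0.483 -2.353
v -0.727 -0.171 -1.988
v -0.431 0.306 -1.58
v 0.071 -0.006 -2.76
v 0.367 0.471 -2.352
v 0.381 -0.198 -2.169
v -0.113 -0.301 -1.692
v -0.247 0.601 -2.648
v -0.741 0.498 -2.171
v 0.101 0.603 -1.782
v -0.461 -0.303 -2.558
v -0.756 -0.12 -2.344
v -0.528 -0.411 -2.17
v -0.301 0.613 -1.716
v -0.073 0.323 -1.542
v -0.649 0.053 -1.716
v -0.287 -0.023 -2.798
v -0.059 -0.313 -2.624
v 0.168 0.711 -2.17
v 0.396 0.42 -1.996
v 0.289 0.247 -2.624
v 0.404 0.027 -1.889
v 0.123 -0.427 -2.277
v 0.297 -0.146 -2.516
v 0.471 0.134 -2.276
v 0.114 -0.033 -1.608
v -0.167 -0.487 -1.997
v -0.462 -0.304 -1.782
v -0.288 -0.023 -1.542
v 0.189 -0.32 -1.889
v -0.193 0.787 -2.343
v -0.474 0.333 -2.732
v -0.072 0.323 -2.798
v 0.102 0.604 -2.558
v -0.483 0.727 -2.063
v -0.764 0.273 -2.451
v -0.831 0.166 -2.064
v -0.657 0.446 -1.824
v -0.549 0.62 -2.451
f 2 1 5
f 2 5 3
f 3 5 6
f 3 6 4
f 5 1 7
f 5 7 6
f 6 7 8
f 6 8 4
f 7 1 9
f 7 9 8
f 8 9 10
f 8 10 4
f 9 1 11
f 9 11 10
f 10 11 12
f 10 12 4
f 11 1 13
f 11 13 12
f 12 13 14
f 12 14 4
f 13 1 15
f 13 15 14
f 14 15 16
f 14 16 4
f 15 1 17
f 15 17 16
f 16 17 18
f 16 18 4
f 17 1 19
f 17 19 18
f 18 19 20
f 18 20 4
f 19 1 21
f 19 21 20
f 20 21 22
f 20 22 4
f 21 1 23
f 21 23 22
f 22 23 24
f 22 24 4
f 23 1 25
f 23 25 24
f 24 25 26
f 24 26 4
f 25 1 27
f 25 27 26
f 26 27 28
f 26 28 4
f 27 1 29
f 27 29 28
f 28 29 30
f 28 30 4
f 29 1 31
f 29 31 30
f 30 31 32
f 30 32 4
f 31 1 2
f 31 2 32
f 32 2 3
f 32 3 4
f 34 33 36
f 34 36 35
f 36 33 37
f 36 37 35
f 37 33 38
f 37 38 35
f 38 33 39
f 38 39 35
f 39 33 40
f 39 40 35
f 40 33 41
f 40 41 35
f 41 33 42
f 41 42 35
f 42 33 43
f 42 43 35
f 43 33 44
f 43 44 35
f 44 33 45
f 44 45 35
f 45 33 46
f 45 46 35
f 46 33 47
f 46 47 35
f 47 33 34
f 47 34 35
f 48 85 64
f 85 59 88
f 64 88 53
f 85 88 64
f 48 64 60
f 64 53 65
f 60 65 49
f 64 65 60
f 48 60 69
f 60 49 70
f 69 70 55
f 60 70 69
f 48 69 81
f 69 55 84
f 81 84 58
f 69 84 81
f 48 81 85
f 81 58 89
f 85 89 59
f 81 89 85
f 49 65 76
f 65 53 79
f 76 79 57
f 65 79 76
f 53 88 66
f 88 59 87
f 66 87 52
f 88 87 66
f 59 89 86
f 89 58 82
f 86 82 50
f 89 82 86
f 58 84 83
f 84 55 71
f 83 71 54
f 84 71 83
f 55 70 75
f 70 49 72
f 75 72 56
f 70 72 75
f 51 77 63
f 77 57 78
f 63 78 52
f 77 78 63
f 51 63 61
f 63 52 62
f 61 62 50
f 63 62 61
f 51 61 68
f 61 50 67
f 68 67 54
f 61 67 68
f 51 68 73
f 68 54 74
f 73 74 56
f 68 74 73
f 51 73 77
f 73 56 80
f 77 80 57
f 73 80 77
f 52 78 66
f 78 57 79
f 66 79 53
f 78 79 66
f 50 62 86
f 62 52 87
f 86 87 59
f 62 87 86
f 54 67 83
f 67 50 82
f 83 82 58
f 67 82 83
f 56 74 75
f 74 54 71
f 75 71 55
f 74 71 75
f 57 80 76
f 80 56 72
f 76 72 49
f 80 72 76



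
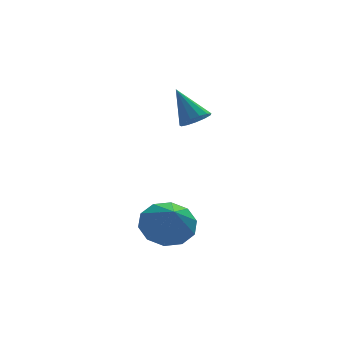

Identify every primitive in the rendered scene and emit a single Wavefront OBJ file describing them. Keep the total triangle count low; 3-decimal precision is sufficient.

v 3.229 2.402 2.136
v 3.552 2.04 2.538
v 2.751 3.318 3.344
v 3.775 2.296 2.432
v 3.824 2.585 2.232
v 3.684 2.816 2.002
v 3.4 2.916 1.814
v 3.061 2.852 1.728
v 2.776 2.645 1.772
v 2.634 2.362 1.931
v 2.682 2.09 2.156
v 2.903 1.918 2.374
v 3.227 1.9 2.516
v 1.592 0.093 -1.803
v 2.437 -0.361 -2.205
v 1.548 -0.933 -0.737
v 2.631 0.076 -1.777
v 2.429 0.52 -1.358
v 1.907 0.801 -1.11
v 1.264 0.811 -1.126
v 0.747 0.547 -1.401
v 0.552 0.109 -1.83
v 0.755 -0.335 -2.248
v 1.277 -0.615 -2.497
v 1.919 -0.626 -2.48
f 2 1 4
f 2 4 3
f 4 1 5
f 4 5 3
f 5 1 6
f 5 6 3
f 6 1 7
f 6 7 3
f 7 1 8
f 7 8 3
f 8 1 9
f 8 9 3
f 9 1 10
f 9 10 3
f 10 1 11
f 10 11 3
f 11 1 12
f 11 12 3
f 12 1 13
f 12 13 3
f 13 1 2
f 13 2 3
f 15 14 17
f 15 17 16
f 17 14 18
f 17 18 16
f 18 14 19
f 18 19 16
f 19 14 20
f 19 20 16
f 20 14 21
f 20 21 16
f 21 14 22
f 21 22 16
f 22 14 23
f 22 23 16
f 23 14 24
f 23 24 16
f 24 14 25
f 24 25 16
f 25 14 15
f 25 15 16



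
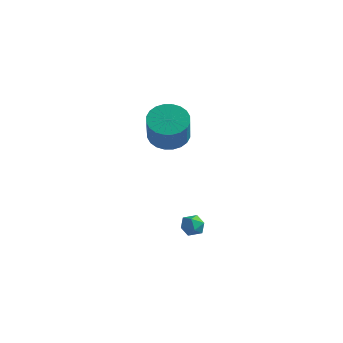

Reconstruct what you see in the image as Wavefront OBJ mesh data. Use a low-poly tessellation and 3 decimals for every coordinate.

v -2.084 -2.183 2.834
v -1.42 -1.435 2.972
v -0.591 -2.449 4.484
v -1.256 -3.197 4.346
v -1.714 -1.321 3.209
v -0.885 -2.335 4.721
v -2.064 -1.339 3.389
v -1.235 -2.353 4.901
v -2.417 -1.486 3.485
v -1.589 -2.5 4.996
v -2.72 -1.738 3.481
v -1.891 -2.752 4.993
v -2.926 -2.058 3.379
v -2.097 -3.073 4.891
v -3.003 -2.398 3.194
v -2.175 -3.412 4.706
v -2.941 -2.704 2.954
v -2.112 -3.718 4.466
v -2.749 -2.931 2.696
v -1.92 -3.945 4.208
v -2.455 -3.045 2.459
v -1.626 -4.059 3.971
v -2.105 -3.027 2.279
v -1.276 -4.041 3.791
v -1.751 -2.88 2.184
v -0.923 -3.894 3.695
v -1.449 -2.628 2.187
v -0.62 -3.642 3.699
v -1.243 -2.307 2.289
v -0.414 -3.322 3.801
v -1.165 -1.968 2.474
v -0.337 -2.982 3.986
v -1.228 -1.662 2.714
v -0.399 -2.676 4.226
v -0.013 -2.628 -1.643
v 0.573 -2.822 -1.884
v -0.513 -3.178 -2.416
v 0.073 -3.372 -2.657
v -0.137 -3.602 -2.073
v 0.171 -3.263 -1.595
v -0.111 -2.737 -2.705
v 0.197 -2.398 -2.227
v 0.512 -2.889 -2.54
v 0.496 -3.424 -2.149
v -0.436 -2.576 -2.151
v -0.452 -3.111 -1.76
f 2 1 5
f 2 5 3
f 3 5 6
f 3 6 4
f 5 1 7
f 5 7 6
f 6 7 8
f 6 8 4
f 7 1 9
f 7 9 8
f 8 9 10
f 8 10 4
f 9 1 11
f 9 11 10
f 10 11 12
f 10 12 4
f 11 1 13
f 11 13 12
f 12 13 14
f 12 14 4
f 13 1 15
f 13 15 14
f 14 15 16
f 14 16 4
f 15 1 17
f 15 17 16
f 16 17 18
f 16 18 4
f 17 1 19
f 17 19 18
f 18 19 20
f 18 20 4
f 19 1 21
f 19 21 20
f 20 21 22
f 20 22 4
f 21 1 23
f 21 23 22
f 22 23 24
f 22 24 4
f 23 1 25
f 23 25 24
f 24 25 26
f 24 26 4
f 25 1 27
f 25 27 26
f 26 27 28
f 26 28 4
f 27 1 29
f 27 29 28
f 28 29 30
f 28 30 4
f 29 1 31
f 29 31 30
f 30 31 32
f 30 32 4
f 31 1 33
f 31 33 32
f 32 33 34
f 32 34 4
f 33 1 2
f 33 2 34
f 34 2 3
f 34 3 4
f 35 46 40
f 35 40 36
f 35 36 42
f 35 42 45
f 35 45 46
f 36 40 44
f 40 46 39
f 46 45 37
f 45 42 41
f 42 36 43
f 38 44 39
f 38 39 37
f 38 37 41
f 38 41 43
f 38 43 44
f 39 44 40
f 37 39 46
f 41 37 45
f 43 41 42
f 44 43 36



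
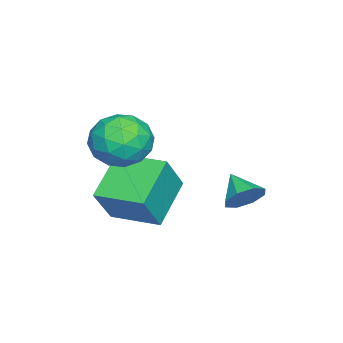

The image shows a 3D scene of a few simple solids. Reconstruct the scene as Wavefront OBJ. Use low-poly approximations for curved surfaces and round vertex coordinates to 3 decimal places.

v 2.83 0.91 -0.553
v 3.341 1.202 -1.333
v 4.179 0.598 0.213
v 4.69 0.89 -0.567
v 4.186 1.542 -0.04
v 3.353 1.735 -0.513
v 4.167 0.065 -0.607
v 3.334 0.258 -1.08
v 4.168 0.68 -1.367
v 4.18 1.593 -1.016
v 3.34 0.207 -0.104
v 3.352 1.12 0.247
v 2.967 1.083 -1.011
v 4.553 0.717 -0.109
v 4.257 1.1 0.201
v 4.557 1.272 -0.258
v 2.974 1.396 -0.529
v 3.275 1.569 -0.987
v 3.771 1.768 -0.227
v 4.245 0.231 -0.133
v 4.546 0.404 -0.591
v 2.963 0.528 -0.862
v 3.263 0.7 -1.321
v 3.749 0.032 -0.893
v 3.754 0.949 -1.489
v 4.546 0.765 -1.038
v 4.239 0.28 -1.061
v 3.749 0.394 -1.34
v 3.761 1.485 -1.283
v 4.553 1.302 -0.832
v 4.257 1.685 -0.522
v 3.768 1.798 -0.801
v 4.246 1.178 -1.302
v 2.967 0.498 -0.288
v 3.759 0.315 0.163
v 3.752 0.002 -0.319
v 3.263 0.115 -0.598
v 2.974 1.035 -0.082
v 3.766 0.851 0.369
v 3.771 1.406 0.22
v 3.281 1.52 -0.059
v 3.274 0.622 0.182
v 2.757 0.199 -4.337
v 1.279 0.392 -3.402
v 3.04 1.8 -4.221
v 1.561 1.993 -3.286
v 3.539 -0.033 -3.054
v 2.06 0.16 -2.119
v 3.821 1.568 -2.938
v 2.343 1.761 -2.003
v 1.264 3.775 -3.748
v 1.766 3.671 -3.301
v 0.636 3.145 -3.192
v 1.468 4.078 -3.175
v 1.051 4.309 -3.385
v 0.759 4.227 -3.807
v 0.763 3.88 -4.196
v 1.061 3.472 -4.322
v 1.477 3.242 -4.112
v 1.769 3.324 -3.689
f 1 38 17
f 38 12 41
f 17 41 6
f 38 41 17
f 1 17 13
f 17 6 18
f 13 18 2
f 17 18 13
f 1 13 22
f 13 2 23
f 22 23 8
f 13 23 22
f 1 22 34
f 22 8 37
f 34 37 11
f 22 37 34
f 1 34 38
f 34 11 42
f 38 42 12
f 34 42 38
f 2 18 29
f 18 6 32
f 29 32 10
f 18 32 29
f 6 41 19
f 41 12 40
f 19 40 5
f 41 40 19
f 12 42 39
f 42 11 35
f 39 35 3
f 42 35 39
f 11 37 36
f 37 8 24
f 36 24 7
f 37 24 36
f 8 23 28
f 23 2 25
f 28 25 9
f 23 25 28
f 4 30 16
f 30 10 31
f 16 31 5
f 30 31 16
f 4 16 14
f 16 5 15
f 14 15 3
f 16 15 14
f 4 14 21
f 14 3 20
f 21 20 7
f 14 20 21
f 4 21 26
f 21 7 27
f 26 27 9
f 21 27 26
f 4 26 30
f 26 9 33
f 30 33 10
f 26 33 30
f 5 31 19
f 31 10 32
f 19 32 6
f 31 32 19
f 3 15 39
f 15 5 40
f 39 40 12
f 15 40 39
f 7 20 36
f 20 3 35
f 36 35 11
f 20 35 36
f 9 27 28
f 27 7 24
f 28 24 8
f 27 24 28
f 10 33 29
f 33 9 25
f 29 25 2
f 33 25 29
f 44 46 43
f 47 44 43
f 43 46 45
f 45 47 43
f 44 50 46
f 48 44 47
f 48 50 44
f 46 50 45
f 49 47 45
f 45 50 49
f 49 48 47
f 50 48 49
f 52 51 54
f 52 54 53
f 54 51 55
f 54 55 53
f 55 51 56
f 55 56 53
f 56 51 57
f 56 57 53
f 57 51 58
f 57 58 53
f 58 51 59
f 58 59 53
f 59 51 60
f 59 60 53
f 60 51 52
f 60 52 53



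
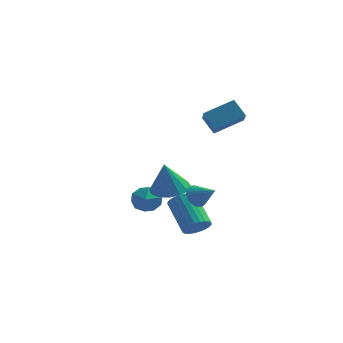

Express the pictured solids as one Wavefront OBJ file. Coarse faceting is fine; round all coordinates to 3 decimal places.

v 1.853 -2.848 -2.696
v 2.165 -3.239 -2.085
v 0.959 -2.082 -0.732
v 0.647 -1.692 -1.344
v 2.361 -3.002 -2.112
v 1.155 -1.846 -0.759
v 2.48 -2.743 -2.228
v 1.274 -1.586 -0.875
v 2.503 -2.499 -2.415
v 1.297 -1.342 -1.062
v 2.428 -2.309 -2.646
v 1.222 -1.152 -1.293
v 2.264 -2.201 -2.884
v 1.059 -1.044 -1.531
v 2.039 -2.191 -3.093
v 0.833 -1.034 -1.74
v 1.784 -2.281 -3.242
v 0.579 -1.125 -1.889
v 1.541 -2.458 -3.308
v 0.335 -1.301 -1.955
v 1.345 -2.694 -3.281
v 0.139 -1.538 -1.928
v 1.226 -2.954 -3.165
v 0.02 -1.797 -1.812
v 1.203 -3.198 -2.978
v -0.003 -2.041 -1.625
v 1.278 -3.388 -2.747
v 0.072 -2.231 -1.394
v 1.441 -3.496 -2.509
v 0.236 -2.339 -1.156
v 1.667 -3.506 -2.3
v 0.461 -2.349 -0.947
v 1.921 -3.415 -2.151
v 0.716 -2.259 -0.798
v 1.705 -2.518 -0.63
v 2.113 -2.35 -1.199
v 2.795 -2.862 0.05
v 2.106 -2.104 -1.063
v 2.037 -1.922 -0.86
v 1.918 -1.83 -0.623
v 1.767 -1.843 -0.387
v 1.606 -1.958 -0.188
v 1.46 -2.159 -0.056
v 1.352 -2.414 -0.011
v 1.297 -2.685 -0.061
v 1.304 -2.931 -0.198
v 1.373 -3.113 -0.4
v 1.492 -3.205 -0.637
v 1.643 -3.192 -0.873
v 1.804 -3.077 -1.073
v 1.95 -2.876 -1.204
v 2.059 -2.621 -1.249
v 0.921 2.737 1.749
v 1.51 1.128 2.72
v 0.178 3.023 2.673
v 0.767 1.413 3.644
v 2.273 3.707 2.536
v 2.862 2.097 3.507
v 1.53 3.992 3.46
v 2.119 2.383 4.431
v -3.521 2.092 -3.624
v -2.878 2.867 -3.694
v -2.342 1.173 -2.966
v -1.699 1.948 -3.036
v -2.467 1.986 -2.381
v -3.195 2.554 -2.788
v -2.025 1.486 -3.872
v -2.753 2.054 -4.279
v -1.953 2.492 -3.847
v -2.226 2.802 -2.926
v -2.994 1.238 -3.734
v -3.267 1.548 -2.813
v -0.409 -0.484 -1.174
v 0.319 0.287 -0.923
v -0.571 -0.936 0.674
v -0.182 0.546 -0.903
v -0.743 0.53 -0.956
v -1.215 0.242 -1.068
v -1.471 -0.241 -1.208
v -1.443 -0.789 -1.339
v -1.138 -1.255 -1.426
v -0.637 -1.515 -1.446
v -0.076 -1.499 -1.393
v 0.396 -1.211 -1.281
v 0.653 -0.728 -1.141
v 0.624 -0.18 -1.01
f 2 1 5
f 2 5 3
f 3 5 6
f 3 6 4
f 5 1 7
f 5 7 6
f 6 7 8
f 6 8 4
f 7 1 9
f 7 9 8
f 8 9 10
f 8 10 4
f 9 1 11
f 9 11 10
f 10 11 12
f 10 12 4
f 11 1 13
f 11 13 12
f 12 13 14
f 12 14 4
f 13 1 15
f 13 15 14
f 14 15 16
f 14 16 4
f 15 1 17
f 15 17 16
f 16 17 18
f 16 18 4
f 17 1 19
f 17 19 18
f 18 19 20
f 18 20 4
f 19 1 21
f 19 21 20
f 20 21 22
f 20 22 4
f 21 1 23
f 21 23 22
f 22 23 24
f 22 24 4
f 23 1 25
f 23 25 24
f 24 25 26
f 24 26 4
f 25 1 27
f 25 27 26
f 26 27 28
f 26 28 4
f 27 1 29
f 27 29 28
f 28 29 30
f 28 30 4
f 29 1 31
f 29 31 30
f 30 31 32
f 30 32 4
f 31 1 33
f 31 33 32
f 32 33 34
f 32 34 4
f 33 1 2
f 33 2 34
f 34 2 3
f 34 3 4
f 36 35 38
f 36 38 37
f 38 35 39
f 38 39 37
f 39 35 40
f 39 40 37
f 40 35 41
f 40 41 37
f 41 35 42
f 41 42 37
f 42 35 43
f 42 43 37
f 43 35 44
f 43 44 37
f 44 35 45
f 44 45 37
f 45 35 46
f 45 46 37
f 46 35 47
f 46 47 37
f 47 35 48
f 47 48 37
f 48 35 49
f 48 49 37
f 49 35 50
f 49 50 37
f 50 35 51
f 50 51 37
f 51 35 52
f 51 52 37
f 52 35 36
f 52 36 37
f 54 56 53
f 57 54 53
f 53 56 55
f 55 57 53
f 54 60 56
f 58 54 57
f 58 60 54
f 56 60 55
f 59 57 55
f 55 60 59
f 59 58 57
f 60 58 59
f 61 72 66
f 61 66 62
f 61 62 68
f 61 68 71
f 61 71 72
f 62 66 70
f 66 72 65
f 72 71 63
f 71 68 67
f 68 62 69
f 64 70 65
f 64 65 63
f 64 63 67
f 64 67 69
f 64 69 70
f 65 70 66
f 63 65 72
f 67 63 71
f 69 67 68
f 70 69 62
f 74 73 76
f 74 76 75
f 76 73 77
f 76 77 75
f 77 73 78
f 77 78 75
f 78 73 79
f 78 79 75
f 79 73 80
f 79 80 75
f 80 73 81
f 80 81 75
f 81 73 82
f 81 82 75
f 82 73 83
f 82 83 75
f 83 73 84
f 83 84 75
f 84 73 85
f 84 85 75
f 85 73 86
f 85 86 75
f 86 73 74
f 86 74 75



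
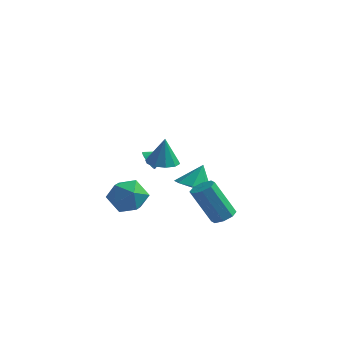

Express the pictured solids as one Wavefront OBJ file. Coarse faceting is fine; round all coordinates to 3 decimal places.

v -1.8 -1.041 -0.271
v -0.951 -1.758 -0.186
v -2.949 -2.422 -0.434
v -2.1 -3.139 -0.349
v -2.41 -2.535 0.535
v -1.7 -1.682 0.636
v -2.2 -2.498 -1.256
v -1.49 -1.645 -1.155
v -1.198 -2.658 -0.795
v -1.328 -2.681 0.312
v -2.572 -1.499 -0.932
v -2.702 -1.522 0.175
v 0.46 -3.261 2.993
v 0.952 -2.621 2.922
v 0.54 -3.159 4.467
v 0.48 -2.453 2.936
v 0.001 -2.594 2.972
v -0.303 -2.989 3.015
v -0.315 -3.488 3.05
v -0.031 -3.901 3.063
v 0.44 -4.068 3.049
v 0.919 -3.928 3.014
v 1.223 -3.532 2.97
v 1.235 -3.033 2.935
v -3.183 2.757 -0.261
v -2.764 2.393 -0.559
v -2.317 3.263 0.341
v -2.774 2.588 -0.709
v -2.846 2.808 -0.79
v -2.969 3.021 -0.791
v -3.126 3.193 -0.711
v -3.29 3.299 -0.563
v -3.439 3.322 -0.369
v -3.549 3.259 -0.158
v -3.603 3.12 0.038
v -3.593 2.925 0.187
v -3.521 2.705 0.269
v -3.397 2.493 0.27
v -3.241 2.32 0.19
v -3.076 2.214 0.042
v -2.927 2.191 -0.153
v -2.818 2.254 -0.364
v 2.304 -0.359 -1.581
v 2.874 -0.625 -1.323
v 1.867 -0.927 0.598
v 1.296 -0.661 0.341
v 2.847 -0.109 -1.257
v 1.84 -0.412 0.665
v 2.501 0.26 -1.38
v 1.494 -0.042 0.542
v 2.04 0.267 -1.62
v 1.033 -0.036 0.301
v 1.733 -0.093 -1.838
v 0.726 -0.395 0.083
v 1.76 -0.608 -1.905
v 0.753 -0.911 0.017
v 2.106 -0.978 -1.782
v 1.099 -1.28 0.14
v 2.567 -0.984 -1.541
v 1.56 -1.287 0.38
v -0.909 3.141 -1.809
v -0.012 2.681 -1.746
v -0.651 3.819 -0.531
v 0.029 3.359 -2.114
v -0.479 3.909 -2.304
v -1.239 4.01 -2.204
v -1.806 3.601 -1.873
v -1.847 2.922 -1.504
v -1.338 2.372 -1.314
v -0.578 2.272 -1.414
f 1 12 6
f 1 6 2
f 1 2 8
f 1 8 11
f 1 11 12
f 2 6 10
f 6 12 5
f 12 11 3
f 11 8 7
f 8 2 9
f 4 10 5
f 4 5 3
f 4 3 7
f 4 7 9
f 4 9 10
f 5 10 6
f 3 5 12
f 7 3 11
f 9 7 8
f 10 9 2
f 14 13 16
f 14 16 15
f 16 13 17
f 16 17 15
f 17 13 18
f 17 18 15
f 18 13 19
f 18 19 15
f 19 13 20
f 19 20 15
f 20 13 21
f 20 21 15
f 21 13 22
f 21 22 15
f 22 13 23
f 22 23 15
f 23 13 24
f 23 24 15
f 24 13 14
f 24 14 15
f 26 25 28
f 26 28 27
f 28 25 29
f 28 29 27
f 29 25 30
f 29 30 27
f 30 25 31
f 30 31 27
f 31 25 32
f 31 32 27
f 32 25 33
f 32 33 27
f 33 25 34
f 33 34 27
f 34 25 35
f 34 35 27
f 35 25 36
f 35 36 27
f 36 25 37
f 36 37 27
f 37 25 38
f 37 38 27
f 38 25 39
f 38 39 27
f 39 25 40
f 39 40 27
f 40 25 41
f 40 41 27
f 41 25 42
f 41 42 27
f 42 25 26
f 42 26 27
f 44 43 47
f 44 47 45
f 45 47 48
f 45 48 46
f 47 43 49
f 47 49 48
f 48 49 50
f 48 50 46
f 49 43 51
f 49 51 50
f 50 51 52
f 50 52 46
f 51 43 53
f 51 53 52
f 52 53 54
f 52 54 46
f 53 43 55
f 53 55 54
f 54 55 56
f 54 56 46
f 55 43 57
f 55 57 56
f 56 57 58
f 56 58 46
f 57 43 59
f 57 59 58
f 58 59 60
f 58 60 46
f 59 43 44
f 59 44 60
f 60 44 45
f 60 45 46
f 62 61 64
f 62 64 63
f 64 61 65
f 64 65 63
f 65 61 66
f 65 66 63
f 66 61 67
f 66 67 63
f 67 61 68
f 67 68 63
f 68 61 69
f 68 69 63
f 69 61 70
f 69 70 63
f 70 61 62
f 70 62 63



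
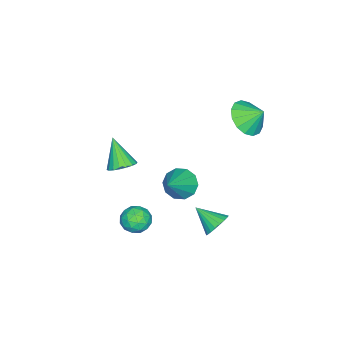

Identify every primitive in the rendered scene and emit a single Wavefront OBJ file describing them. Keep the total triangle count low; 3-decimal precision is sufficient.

v 1.181 -2.454 -0.924
v 1.815 -2.245 -0.541
v 0.579 -3.246 0.504
v 1.603 -1.983 -0.485
v 1.306 -1.813 -0.516
v 0.985 -1.771 -0.628
v 0.703 -1.864 -0.798
v 0.515 -2.074 -0.994
v 0.459 -2.359 -1.175
v 0.547 -2.663 -1.307
v 0.759 -2.926 -1.363
v 1.056 -3.095 -1.332
v 1.377 -3.137 -1.22
v 1.659 -3.044 -1.05
v 1.847 -2.835 -0.854
v 1.903 -2.549 -0.672
v 3.778 -0.043 -1.668
v 4.35 -0.402 -2.134
v 2.83 -0.698 -2.326
v 3.402 -1.057 -2.792
v 3.339 -1.251 -1.997
v 3.925 -0.846 -1.591
v 3.255 -0.254 -2.869
v 3.841 0.151 -2.463
v 4.026 -0.533 -2.876
v 4.079 -1.149 -2.337
v 3.101 0.049 -2.123
v 3.154 -0.567 -1.584
v 4.147 -0.165 -1.844
v 3.033 -0.935 -2.616
v 2.996 -1.049 -2.149
v 3.332 -1.26 -2.423
v 3.898 -0.425 -1.524
v 4.234 -0.637 -1.798
v 3.64 -1.136 -1.717
v 2.946 -0.463 -2.662
v 3.282 -0.675 -2.936
v 3.848 0.16 -2.037
v 4.184 -0.051 -2.311
v 3.54 0.036 -2.743
v 4.293 -0.453 -2.554
v 3.736 -0.838 -2.94
v 3.649 -0.366 -2.986
v 3.994 -0.128 -2.747
v 4.324 -0.815 -2.237
v 3.767 -1.2 -2.623
v 3.73 -1.314 -2.156
v 4.074 -1.076 -1.917
v 4.134 -0.892 -2.673
v 3.413 0.1 -1.837
v 2.856 -0.285 -2.223
v 3.106 -0.024 -2.543
v 3.45 0.214 -2.304
v 3.444 -0.262 -1.52
v 2.887 -0.647 -1.906
v 3.186 -0.972 -1.713
v 3.531 -0.734 -1.474
v 3.046 -0.208 -1.787
v 1.511 2.752 -3.19
v 1.887 2.362 -3.738
v 1.349 1.528 -2.43
v 2.125 2.451 -3.544
v 2.258 2.592 -3.289
v 2.261 2.761 -3.016
v 2.135 2.928 -2.774
v 1.9 3.065 -2.604
v 1.599 3.147 -2.535
v 1.282 3.162 -2.58
v 1.005 3.105 -2.73
v 0.815 2.988 -2.959
v 0.746 2.829 -3.229
v 0.809 2.658 -3.492
v 0.993 2.502 -3.702
v 1.267 2.39 -3.825
v 1.583 2.341 -3.837
v 2.511 1.261 0.327
v 3.057 1.18 -0.358
v 4.029 1.299 1.533
v 2.975 1.71 -0.271
v 2.715 2.069 0.044
v 2.378 2.12 0.467
v 2.091 1.842 0.837
v 1.964 1.343 1.011
v 2.047 0.812 0.924
v 2.306 0.453 0.609
v 2.644 0.403 0.186
v 2.931 0.68 -0.184
v -2.643 2.421 1.55
v -1.99 3.022 0.917
v -2.677 3.279 2.33
v -2.513 3.152 0.752
v -3.071 3.087 0.8
v -3.515 2.843 1.049
v -3.725 2.486 1.433
v -3.645 2.112 1.847
v -3.297 1.821 2.182
v -2.774 1.69 2.348
v -2.216 1.756 2.3
v -1.772 1.999 2.05
v -1.562 2.356 1.667
v -1.641 2.73 1.252
f 2 1 4
f 2 4 3
f 4 1 5
f 4 5 3
f 5 1 6
f 5 6 3
f 6 1 7
f 6 7 3
f 7 1 8
f 7 8 3
f 8 1 9
f 8 9 3
f 9 1 10
f 9 10 3
f 10 1 11
f 10 11 3
f 11 1 12
f 11 12 3
f 12 1 13
f 12 13 3
f 13 1 14
f 13 14 3
f 14 1 15
f 14 15 3
f 15 1 16
f 15 16 3
f 16 1 2
f 16 2 3
f 17 54 33
f 54 28 57
f 33 57 22
f 54 57 33
f 17 33 29
f 33 22 34
f 29 34 18
f 33 34 29
f 17 29 38
f 29 18 39
f 38 39 24
f 29 39 38
f 17 38 50
f 38 24 53
f 50 53 27
f 38 53 50
f 17 50 54
f 50 27 58
f 54 58 28
f 50 58 54
f 18 34 45
f 34 22 48
f 45 48 26
f 34 48 45
f 22 57 35
f 57 28 56
f 35 56 21
f 57 56 35
f 28 58 55
f 58 27 51
f 55 51 19
f 58 51 55
f 27 53 52
f 53 24 40
f 52 40 23
f 53 40 52
f 24 39 44
f 39 18 41
f 44 41 25
f 39 41 44
f 20 46 32
f 46 26 47
f 32 47 21
f 46 47 32
f 20 32 30
f 32 21 31
f 30 31 19
f 32 31 30
f 20 30 37
f 30 19 36
f 37 36 23
f 30 36 37
f 20 37 42
f 37 23 43
f 42 43 25
f 37 43 42
f 20 42 46
f 42 25 49
f 46 49 26
f 42 49 46
f 21 47 35
f 47 26 48
f 35 48 22
f 47 48 35
f 19 31 55
f 31 21 56
f 55 56 28
f 31 56 55
f 23 36 52
f 36 19 51
f 52 51 27
f 36 51 52
f 25 43 44
f 43 23 40
f 44 40 24
f 43 40 44
f 26 49 45
f 49 25 41
f 45 41 18
f 49 41 45
f 60 59 62
f 60 62 61
f 62 59 63
f 62 63 61
f 63 59 64
f 63 64 61
f 64 59 65
f 64 65 61
f 65 59 66
f 65 66 61
f 66 59 67
f 66 67 61
f 67 59 68
f 67 68 61
f 68 59 69
f 68 69 61
f 69 59 70
f 69 70 61
f 70 59 71
f 70 71 61
f 71 59 72
f 71 72 61
f 72 59 73
f 72 73 61
f 73 59 74
f 73 74 61
f 74 59 75
f 74 75 61
f 75 59 60
f 75 60 61
f 77 76 79
f 77 79 78
f 79 76 80
f 79 80 78
f 80 76 81
f 80 81 78
f 81 76 82
f 81 82 78
f 82 76 83
f 82 83 78
f 83 76 84
f 83 84 78
f 84 76 85
f 84 85 78
f 85 76 86
f 85 86 78
f 86 76 87
f 86 87 78
f 87 76 77
f 87 77 78
f 89 88 91
f 89 91 90
f 91 88 92
f 91 92 90
f 92 88 93
f 92 93 90
f 93 88 94
f 93 94 90
f 94 88 95
f 94 95 90
f 95 88 96
f 95 96 90
f 96 88 97
f 96 97 90
f 97 88 98
f 97 98 90
f 98 88 99
f 98 99 90
f 99 88 100
f 99 100 90
f 100 88 101
f 100 101 90
f 101 88 89
f 101 89 90



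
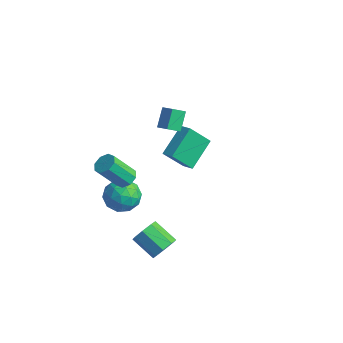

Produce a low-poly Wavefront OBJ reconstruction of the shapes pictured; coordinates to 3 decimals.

v 0.389 -1.81 0.298
v 0.748 -2.322 0.029
v 0.349 -3.401 1.554
v -0.009 -2.89 1.822
v 1.039 -2.01 0.327
v 0.64 -3.089 1.851
v 0.95 -1.58 0.607
v 0.551 -2.66 2.132
v 0.532 -1.286 0.706
v 0.133 -2.365 2.231
v 0.031 -1.299 0.566
v -0.368 -2.378 2.091
v -0.26 -1.611 0.269
v -0.659 -2.69 1.793
v -0.171 -2.04 -0.012
v -0.57 -3.12 1.513
v 0.247 -2.335 -0.111
v -0.152 -3.414 1.414
v -1.761 3.689 -3.083
v -2.16 2.554 -1.678
v -2.267 5.358 -1.879
v -2.666 4.224 -0.473
v -0.994 3.736 -2.827
v -1.393 2.602 -1.421
v -1.5 5.406 -1.622
v -1.899 4.271 -0.217
v -1.056 2.609 2.74
v -1.172 1.805 3.271
v -0.297 2.695 3.038
v -0.413 1.891 3.568
v -0.587 1.889 1.752
v -0.703 1.085 2.282
v 0.172 1.975 2.049
v 0.056 1.171 2.58
v -0.781 -1.15 -2.399
v -0.106 -0.616 -1.708
v -0.314 -2.704 -1.652
v 0.361 -2.17 -0.961
v -0.733 -2.058 -0.861
v -1.021 -1.097 -1.323
v 0.601 -2.223 -2.037
v 0.313 -1.262 -2.499
v 0.748 -1.278 -1.485
v -0.076 -1.176 -0.758
v -0.344 -2.144 -2.602
v -1.168 -2.042 -1.875
v -0.484 -0.747 -2.119
v 0.064 -2.573 -1.241
v -0.579 -2.508 -1.182
v -0.182 -2.193 -0.776
v -1.022 -1.03 -1.893
v -0.626 -0.715 -1.487
v -0.994 -1.563 -0.989
v 0.206 -2.605 -1.873
v 0.602 -2.29 -1.467
v -0.238 -1.127 -2.584
v 0.159 -0.812 -2.178
v 0.574 -1.757 -2.371
v 0.415 -0.822 -1.582
v 0.689 -1.735 -1.143
v 0.83 -1.766 -1.775
v 0.661 -1.202 -2.047
v -0.07 -0.762 -1.154
v 0.204 -1.675 -0.715
v -0.439 -1.609 -0.656
v -0.608 -1.045 -0.928
v 0.432 -1.151 -1.023
v -0.624 -1.645 -2.645
v -0.35 -2.558 -2.206
v 0.188 -2.275 -2.432
v 0.019 -1.711 -2.704
v -1.109 -1.585 -2.217
v -0.835 -2.498 -1.778
v -1.081 -2.118 -1.313
v -1.25 -1.554 -1.585
v -0.852 -2.169 -2.337
v 4.355 -2.337 -2.473
v 4.796 -2.78 -1.957
v 3.505 -3.125 -1.151
v 3.065 -2.683 -1.667
v 4.748 -2.187 -1.78
v 3.457 -2.532 -0.975
v 4.469 -1.683 -2.01
v 3.179 -2.028 -1.204
v 4.124 -1.562 -2.511
v 2.834 -1.907 -1.705
v 3.915 -1.895 -2.989
v 2.624 -2.24 -2.183
v 3.963 -2.488 -3.165
v 2.672 -2.833 -2.36
v 4.241 -2.992 -2.936
v 2.951 -3.337 -2.13
v 4.586 -3.113 -2.435
v 3.296 -3.458 -1.629
f 2 1 5
f 2 5 3
f 3 5 6
f 3 6 4
f 5 1 7
f 5 7 6
f 6 7 8
f 6 8 4
f 7 1 9
f 7 9 8
f 8 9 10
f 8 10 4
f 9 1 11
f 9 11 10
f 10 11 12
f 10 12 4
f 11 1 13
f 11 13 12
f 12 13 14
f 12 14 4
f 13 1 15
f 13 15 14
f 14 15 16
f 14 16 4
f 15 1 17
f 15 17 16
f 16 17 18
f 16 18 4
f 17 1 2
f 17 2 18
f 18 2 3
f 18 3 4
f 20 22 19
f 23 20 19
f 19 22 21
f 21 23 19
f 20 26 22
f 24 20 23
f 24 26 20
f 22 26 21
f 25 23 21
f 21 26 25
f 25 24 23
f 26 24 25
f 28 30 27
f 31 28 27
f 27 30 29
f 29 31 27
f 28 34 30
f 32 28 31
f 32 34 28
f 30 34 29
f 33 31 29
f 29 34 33
f 33 32 31
f 34 32 33
f 35 72 51
f 72 46 75
f 51 75 40
f 72 75 51
f 35 51 47
f 51 40 52
f 47 52 36
f 51 52 47
f 35 47 56
f 47 36 57
f 56 57 42
f 47 57 56
f 35 56 68
f 56 42 71
f 68 71 45
f 56 71 68
f 35 68 72
f 68 45 76
f 72 76 46
f 68 76 72
f 36 52 63
f 52 40 66
f 63 66 44
f 52 66 63
f 40 75 53
f 75 46 74
f 53 74 39
f 75 74 53
f 46 76 73
f 76 45 69
f 73 69 37
f 76 69 73
f 45 71 70
f 71 42 58
f 70 58 41
f 71 58 70
f 42 57 62
f 57 36 59
f 62 59 43
f 57 59 62
f 38 64 50
f 64 44 65
f 50 65 39
f 64 65 50
f 38 50 48
f 50 39 49
f 48 49 37
f 50 49 48
f 38 48 55
f 48 37 54
f 55 54 41
f 48 54 55
f 38 55 60
f 55 41 61
f 60 61 43
f 55 61 60
f 38 60 64
f 60 43 67
f 64 67 44
f 60 67 64
f 39 65 53
f 65 44 66
f 53 66 40
f 65 66 53
f 37 49 73
f 49 39 74
f 73 74 46
f 49 74 73
f 41 54 70
f 54 37 69
f 70 69 45
f 54 69 70
f 43 61 62
f 61 41 58
f 62 58 42
f 61 58 62
f 44 67 63
f 67 43 59
f 63 59 36
f 67 59 63
f 78 77 81
f 78 81 79
f 79 81 82
f 79 82 80
f 81 77 83
f 81 83 82
f 82 83 84
f 82 84 80
f 83 77 85
f 83 85 84
f 84 85 86
f 84 86 80
f 85 77 87
f 85 87 86
f 86 87 88
f 86 88 80
f 87 77 89
f 87 89 88
f 88 89 90
f 88 90 80
f 89 77 91
f 89 91 90
f 90 91 92
f 90 92 80
f 91 77 93
f 91 93 92
f 92 93 94
f 92 94 80
f 93 77 78
f 93 78 94
f 94 78 79
f 94 79 80



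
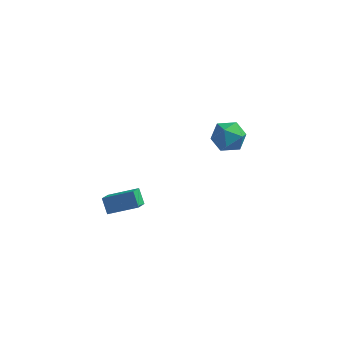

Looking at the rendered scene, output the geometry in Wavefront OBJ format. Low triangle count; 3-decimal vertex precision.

v -4.221 -3.292 -1.812
v -4.274 -4.135 -1.276
v -2.769 -2.999 -1.21
v -2.821 -3.841 -0.673
v -3.839 -3.759 -2.507
v -3.891 -4.601 -1.97
v -2.386 -3.465 -1.904
v -2.439 -4.308 -1.368
v 0.238 3.553 -1.639
v 0.628 3.108 -0.834
v 0.052 2.112 -2.346
v 0.442 1.667 -1.541
v -0.456 2.102 -1.485
v -0.34 2.993 -1.049
v 1.02 2.227 -2.131
v 1.136 3.118 -1.695
v 1.112 2.289 -1.138
v 0.199 2.211 -0.739
v 0.481 3.009 -2.441
v -0.432 2.931 -2.042
f 2 4 1
f 5 2 1
f 1 4 3
f 3 5 1
f 2 8 4
f 6 2 5
f 6 8 2
f 4 8 3
f 7 5 3
f 3 8 7
f 7 6 5
f 8 6 7
f 9 20 14
f 9 14 10
f 9 10 16
f 9 16 19
f 9 19 20
f 10 14 18
f 14 20 13
f 20 19 11
f 19 16 15
f 16 10 17
f 12 18 13
f 12 13 11
f 12 11 15
f 12 15 17
f 12 17 18
f 13 18 14
f 11 13 20
f 15 11 19
f 17 15 16
f 18 17 10



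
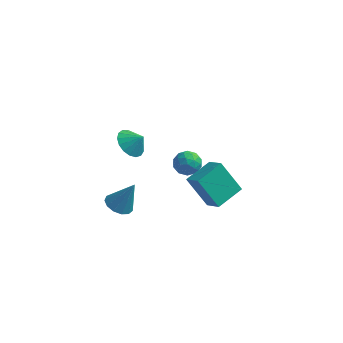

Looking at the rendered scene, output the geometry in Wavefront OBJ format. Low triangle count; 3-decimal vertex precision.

v -0.496 4.19 -1.867
v 0.126 4.017 -2.469
v -1.006 2.863 -2.011
v -0.384 2.69 -2.613
v -0.159 2.805 -1.767
v 0.156 3.626 -1.678
v -1.036 3.254 -2.802
v -0.721 4.075 -2.713
v -0.208 3.438 -3.047
v 0.334 3.161 -2.408
v -1.214 3.719 -2.072
v -0.672 3.442 -1.433
v -0.141 4.22 -2.156
v -0.739 2.66 -2.324
v -0.607 2.728 -1.827
v -0.242 2.626 -2.181
v -0.123 3.99 -1.69
v 0.243 3.888 -2.045
v 0.076 3.176 -1.632
v -1.123 2.992 -2.435
v -0.757 2.89 -2.79
v -0.638 4.254 -2.299
v -0.273 4.152 -2.653
v -0.956 3.704 -2.848
v 0.029 3.778 -2.849
v -0.271 2.998 -2.934
v -0.654 3.33 -3.045
v -0.469 3.812 -2.993
v 0.348 3.615 -2.474
v 0.048 2.835 -2.558
v 0.181 2.903 -2.061
v 0.366 3.385 -2.008
v 0.151 3.275 -2.813
v -0.928 4.045 -1.922
v -1.228 3.265 -2.006
v -1.246 3.495 -2.472
v -1.061 3.977 -2.419
v -0.609 3.882 -1.546
v -0.909 3.102 -1.631
v -0.411 3.068 -1.487
v -0.226 3.55 -1.435
v -1.031 3.605 -1.667
v -3.922 3.485 -1.586
v -3.328 2.815 -2.095
v -3.158 3.575 -0.814
v -3.195 3.253 -2.278
v -3.228 3.744 -2.302
v -3.421 4.176 -2.163
v -3.728 4.45 -1.891
v -4.079 4.502 -1.549
v -4.395 4.322 -1.216
v -4.602 3.95 -0.968
v -4.653 3.471 -0.861
v -4.537 2.996 -0.921
v -4.28 2.632 -1.132
v -3.941 2.464 -1.448
v -3.598 2.53 -1.796
v 1.721 -2.48 2.03
v 2.582 -3.077 2.693
v 2.454 -0.949 2.457
v 3.315 -1.546 3.121
v 2.945 -2.594 0.339
v 3.806 -3.191 1.003
v 3.678 -1.063 0.767
v 4.539 -1.66 1.43
v -2.821 -0.961 -2.977
v -2.081 -1.35 -3.252
v -1.999 -0.619 -1.243
v -2.037 -0.869 -3.367
v -2.243 -0.418 -3.359
v -2.632 -0.139 -3.229
v -3.081 -0.122 -3.02
v -3.448 -0.37 -2.797
v -3.615 -0.807 -2.631
v -3.531 -1.292 -2.576
v -3.221 -1.672 -2.648
v -2.784 -1.827 -2.824
v -2.359 -1.707 -3.049
f 1 38 17
f 38 12 41
f 17 41 6
f 38 41 17
f 1 17 13
f 17 6 18
f 13 18 2
f 17 18 13
f 1 13 22
f 13 2 23
f 22 23 8
f 13 23 22
f 1 22 34
f 22 8 37
f 34 37 11
f 22 37 34
f 1 34 38
f 34 11 42
f 38 42 12
f 34 42 38
f 2 18 29
f 18 6 32
f 29 32 10
f 18 32 29
f 6 41 19
f 41 12 40
f 19 40 5
f 41 40 19
f 12 42 39
f 42 11 35
f 39 35 3
f 42 35 39
f 11 37 36
f 37 8 24
f 36 24 7
f 37 24 36
f 8 23 28
f 23 2 25
f 28 25 9
f 23 25 28
f 4 30 16
f 30 10 31
f 16 31 5
f 30 31 16
f 4 16 14
f 16 5 15
f 14 15 3
f 16 15 14
f 4 14 21
f 14 3 20
f 21 20 7
f 14 20 21
f 4 21 26
f 21 7 27
f 26 27 9
f 21 27 26
f 4 26 30
f 26 9 33
f 30 33 10
f 26 33 30
f 5 31 19
f 31 10 32
f 19 32 6
f 31 32 19
f 3 15 39
f 15 5 40
f 39 40 12
f 15 40 39
f 7 20 36
f 20 3 35
f 36 35 11
f 20 35 36
f 9 27 28
f 27 7 24
f 28 24 8
f 27 24 28
f 10 33 29
f 33 9 25
f 29 25 2
f 33 25 29
f 44 43 46
f 44 46 45
f 46 43 47
f 46 47 45
f 47 43 48
f 47 48 45
f 48 43 49
f 48 49 45
f 49 43 50
f 49 50 45
f 50 43 51
f 50 51 45
f 51 43 52
f 51 52 45
f 52 43 53
f 52 53 45
f 53 43 54
f 53 54 45
f 54 43 55
f 54 55 45
f 55 43 56
f 55 56 45
f 56 43 57
f 56 57 45
f 57 43 44
f 57 44 45
f 59 61 58
f 62 59 58
f 58 61 60
f 60 62 58
f 59 65 61
f 63 59 62
f 63 65 59
f 61 65 60
f 64 62 60
f 60 65 64
f 64 63 62
f 65 63 64
f 67 66 69
f 67 69 68
f 69 66 70
f 69 70 68
f 70 66 71
f 70 71 68
f 71 66 72
f 71 72 68
f 72 66 73
f 72 73 68
f 73 66 74
f 73 74 68
f 74 66 75
f 74 75 68
f 75 66 76
f 75 76 68
f 76 66 77
f 76 77 68
f 77 66 78
f 77 78 68
f 78 66 67
f 78 67 68

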